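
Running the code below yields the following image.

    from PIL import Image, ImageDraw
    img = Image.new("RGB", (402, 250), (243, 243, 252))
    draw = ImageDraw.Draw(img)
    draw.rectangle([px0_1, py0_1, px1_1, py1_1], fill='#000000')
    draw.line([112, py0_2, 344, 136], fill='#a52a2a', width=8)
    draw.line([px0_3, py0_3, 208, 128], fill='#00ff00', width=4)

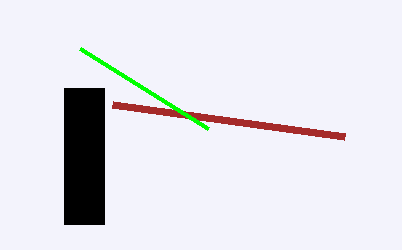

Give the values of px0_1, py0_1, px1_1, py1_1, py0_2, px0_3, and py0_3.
px0_1 = 64, py0_1 = 88, px1_1 = 104, py1_1 = 224, py0_2 = 104, px0_3 = 80, py0_3 = 48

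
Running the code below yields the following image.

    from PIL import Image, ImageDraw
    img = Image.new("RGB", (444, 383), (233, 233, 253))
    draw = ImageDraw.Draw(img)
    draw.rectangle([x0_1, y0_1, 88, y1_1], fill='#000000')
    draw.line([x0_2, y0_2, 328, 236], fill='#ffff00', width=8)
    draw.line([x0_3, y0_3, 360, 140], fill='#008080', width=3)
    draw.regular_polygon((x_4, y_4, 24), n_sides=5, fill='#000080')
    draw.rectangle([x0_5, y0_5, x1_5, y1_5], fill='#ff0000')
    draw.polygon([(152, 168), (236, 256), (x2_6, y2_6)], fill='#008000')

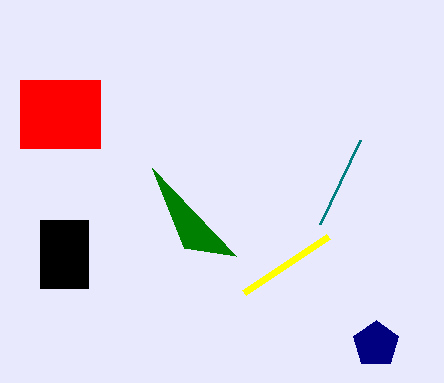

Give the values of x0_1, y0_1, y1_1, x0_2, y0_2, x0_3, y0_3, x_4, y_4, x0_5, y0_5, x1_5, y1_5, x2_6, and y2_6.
x0_1 = 40
y0_1 = 220
y1_1 = 288
x0_2 = 244
y0_2 = 292
x0_3 = 320
y0_3 = 224
x_4 = 376
y_4 = 344
x0_5 = 20
y0_5 = 80
x1_5 = 100
y1_5 = 148
x2_6 = 184
y2_6 = 248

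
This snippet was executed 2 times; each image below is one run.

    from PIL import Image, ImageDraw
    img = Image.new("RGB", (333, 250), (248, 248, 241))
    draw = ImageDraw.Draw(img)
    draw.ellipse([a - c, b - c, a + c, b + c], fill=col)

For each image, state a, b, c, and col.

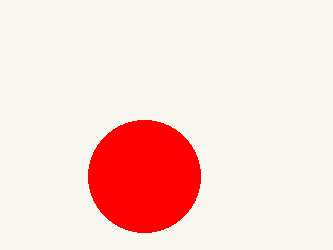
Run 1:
a = 144, b = 176, c = 56, col = 'red'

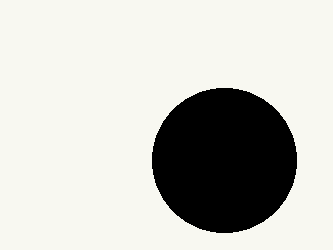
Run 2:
a = 224, b = 160, c = 72, col = 'black'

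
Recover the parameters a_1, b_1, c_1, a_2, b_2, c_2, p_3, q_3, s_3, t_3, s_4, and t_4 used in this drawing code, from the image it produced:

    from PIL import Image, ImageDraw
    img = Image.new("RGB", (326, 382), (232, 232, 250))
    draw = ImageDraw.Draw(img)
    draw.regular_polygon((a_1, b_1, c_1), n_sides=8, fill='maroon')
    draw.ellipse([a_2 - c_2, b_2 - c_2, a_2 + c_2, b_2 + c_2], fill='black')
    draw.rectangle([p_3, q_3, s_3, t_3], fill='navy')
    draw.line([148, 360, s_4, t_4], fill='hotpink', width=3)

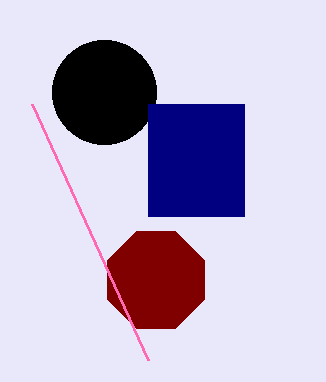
a_1 = 156; b_1 = 280; c_1 = 52; a_2 = 104; b_2 = 92; c_2 = 52; p_3 = 148; q_3 = 104; s_3 = 244; t_3 = 216; s_4 = 32; t_4 = 104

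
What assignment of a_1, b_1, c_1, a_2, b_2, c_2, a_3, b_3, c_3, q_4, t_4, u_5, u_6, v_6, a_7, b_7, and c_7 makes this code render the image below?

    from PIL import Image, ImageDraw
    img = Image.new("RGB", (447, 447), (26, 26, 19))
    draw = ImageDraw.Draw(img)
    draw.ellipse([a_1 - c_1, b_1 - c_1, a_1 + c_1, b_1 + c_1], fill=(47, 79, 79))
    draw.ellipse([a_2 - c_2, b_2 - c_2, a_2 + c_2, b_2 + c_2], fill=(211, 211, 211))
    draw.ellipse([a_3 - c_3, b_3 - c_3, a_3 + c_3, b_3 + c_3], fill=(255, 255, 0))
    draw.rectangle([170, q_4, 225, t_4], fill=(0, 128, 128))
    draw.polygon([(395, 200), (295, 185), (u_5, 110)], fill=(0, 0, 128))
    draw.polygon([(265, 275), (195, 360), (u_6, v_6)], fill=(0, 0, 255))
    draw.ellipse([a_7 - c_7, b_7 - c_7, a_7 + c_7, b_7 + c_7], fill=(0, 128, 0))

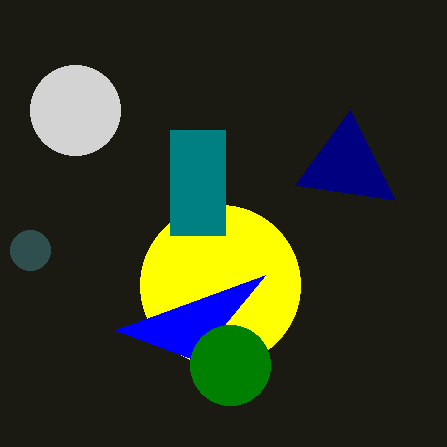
a_1 = 30, b_1 = 250, c_1 = 20, a_2 = 75, b_2 = 110, c_2 = 45, a_3 = 220, b_3 = 285, c_3 = 80, q_4 = 130, t_4 = 235, u_5 = 350, u_6 = 115, v_6 = 330, a_7 = 230, b_7 = 365, c_7 = 40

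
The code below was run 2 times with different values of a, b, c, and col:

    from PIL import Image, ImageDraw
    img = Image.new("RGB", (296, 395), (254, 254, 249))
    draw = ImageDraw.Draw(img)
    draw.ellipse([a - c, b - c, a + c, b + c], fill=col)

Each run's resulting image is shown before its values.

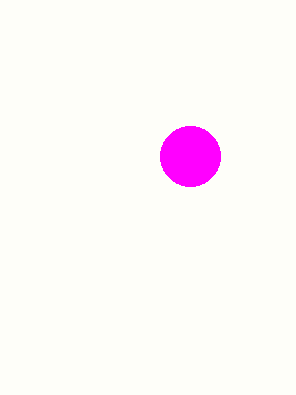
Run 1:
a = 190
b = 156
c = 30
col = 'magenta'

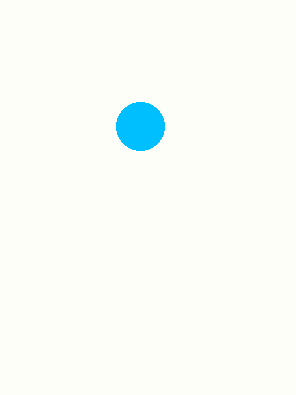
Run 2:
a = 140; b = 126; c = 24; col = 'deepskyblue'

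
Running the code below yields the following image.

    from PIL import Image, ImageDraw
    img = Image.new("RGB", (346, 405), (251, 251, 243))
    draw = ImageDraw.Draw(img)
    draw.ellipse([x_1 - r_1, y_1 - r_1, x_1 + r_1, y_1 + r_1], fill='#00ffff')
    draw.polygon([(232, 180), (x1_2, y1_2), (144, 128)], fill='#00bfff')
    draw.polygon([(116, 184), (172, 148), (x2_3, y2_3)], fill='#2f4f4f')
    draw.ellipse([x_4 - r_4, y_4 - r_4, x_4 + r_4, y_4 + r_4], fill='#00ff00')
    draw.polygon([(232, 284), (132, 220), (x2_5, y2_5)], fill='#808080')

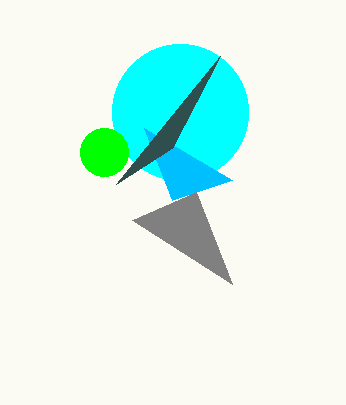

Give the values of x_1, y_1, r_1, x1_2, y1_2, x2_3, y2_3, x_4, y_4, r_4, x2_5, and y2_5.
x_1 = 180, y_1 = 112, r_1 = 68, x1_2 = 172, y1_2 = 200, x2_3 = 220, y2_3 = 56, x_4 = 104, y_4 = 152, r_4 = 24, x2_5 = 196, y2_5 = 192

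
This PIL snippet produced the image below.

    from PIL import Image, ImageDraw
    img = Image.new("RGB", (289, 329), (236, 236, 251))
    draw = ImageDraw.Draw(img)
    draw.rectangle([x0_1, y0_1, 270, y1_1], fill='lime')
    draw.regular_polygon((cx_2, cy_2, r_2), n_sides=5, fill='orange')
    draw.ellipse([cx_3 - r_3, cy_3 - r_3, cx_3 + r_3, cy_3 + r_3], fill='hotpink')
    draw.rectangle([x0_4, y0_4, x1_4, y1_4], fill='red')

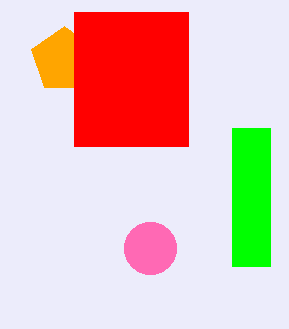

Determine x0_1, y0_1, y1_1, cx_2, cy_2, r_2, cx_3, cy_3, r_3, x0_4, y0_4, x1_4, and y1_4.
x0_1 = 232
y0_1 = 128
y1_1 = 266
cx_2 = 64
cy_2 = 60
r_2 = 34
cx_3 = 150
cy_3 = 248
r_3 = 26
x0_4 = 74
y0_4 = 12
x1_4 = 188
y1_4 = 146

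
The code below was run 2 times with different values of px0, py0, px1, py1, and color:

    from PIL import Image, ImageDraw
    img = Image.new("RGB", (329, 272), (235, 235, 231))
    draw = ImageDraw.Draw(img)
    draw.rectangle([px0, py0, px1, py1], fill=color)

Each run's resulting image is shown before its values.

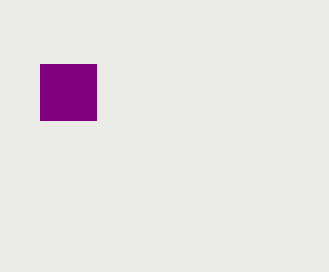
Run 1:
px0 = 40
py0 = 64
px1 = 96
py1 = 120
color = 'purple'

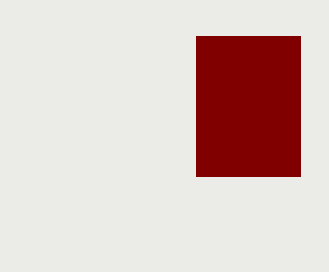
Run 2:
px0 = 196
py0 = 36
px1 = 300
py1 = 176
color = 'maroon'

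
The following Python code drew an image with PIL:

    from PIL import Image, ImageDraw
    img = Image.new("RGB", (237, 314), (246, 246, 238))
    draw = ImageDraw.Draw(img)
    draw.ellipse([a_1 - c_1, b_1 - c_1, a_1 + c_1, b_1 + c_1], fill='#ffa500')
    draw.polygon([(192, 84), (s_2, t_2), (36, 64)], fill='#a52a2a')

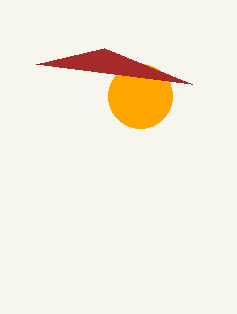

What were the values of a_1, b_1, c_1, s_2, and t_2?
a_1 = 140, b_1 = 96, c_1 = 32, s_2 = 104, t_2 = 48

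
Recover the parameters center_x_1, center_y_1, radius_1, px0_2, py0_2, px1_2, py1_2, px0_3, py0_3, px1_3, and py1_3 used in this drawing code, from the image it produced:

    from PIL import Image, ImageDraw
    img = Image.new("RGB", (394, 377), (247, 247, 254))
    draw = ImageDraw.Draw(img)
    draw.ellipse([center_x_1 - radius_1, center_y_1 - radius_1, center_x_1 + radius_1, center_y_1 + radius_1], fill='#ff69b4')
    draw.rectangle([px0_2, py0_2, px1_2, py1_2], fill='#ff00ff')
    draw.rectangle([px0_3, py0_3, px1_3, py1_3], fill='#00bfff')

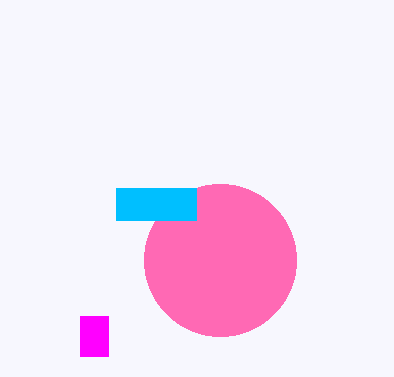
center_x_1 = 220, center_y_1 = 260, radius_1 = 76, px0_2 = 80, py0_2 = 316, px1_2 = 108, py1_2 = 356, px0_3 = 116, py0_3 = 188, px1_3 = 196, py1_3 = 220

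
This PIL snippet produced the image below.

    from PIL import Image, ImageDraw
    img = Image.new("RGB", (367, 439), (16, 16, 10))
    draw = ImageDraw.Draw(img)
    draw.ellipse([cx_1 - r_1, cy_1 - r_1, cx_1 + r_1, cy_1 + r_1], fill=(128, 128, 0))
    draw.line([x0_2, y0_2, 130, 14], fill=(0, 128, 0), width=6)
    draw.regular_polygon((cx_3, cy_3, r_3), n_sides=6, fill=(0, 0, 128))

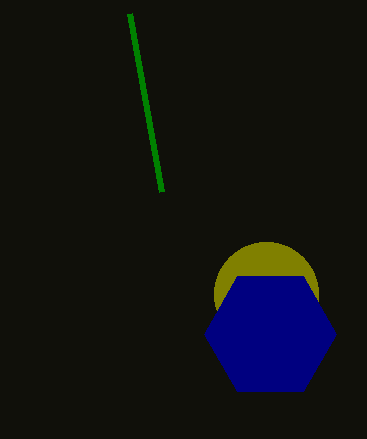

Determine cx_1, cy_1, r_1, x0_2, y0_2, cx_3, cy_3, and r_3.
cx_1 = 266, cy_1 = 294, r_1 = 52, x0_2 = 162, y0_2 = 192, cx_3 = 270, cy_3 = 334, r_3 = 66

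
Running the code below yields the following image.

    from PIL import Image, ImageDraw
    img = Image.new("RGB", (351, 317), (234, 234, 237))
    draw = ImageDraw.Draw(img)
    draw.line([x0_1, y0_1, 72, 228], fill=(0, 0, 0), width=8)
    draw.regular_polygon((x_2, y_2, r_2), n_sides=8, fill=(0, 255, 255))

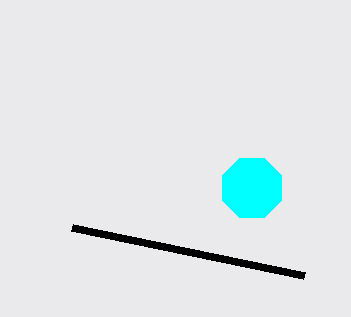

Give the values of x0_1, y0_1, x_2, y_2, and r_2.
x0_1 = 304
y0_1 = 276
x_2 = 252
y_2 = 188
r_2 = 32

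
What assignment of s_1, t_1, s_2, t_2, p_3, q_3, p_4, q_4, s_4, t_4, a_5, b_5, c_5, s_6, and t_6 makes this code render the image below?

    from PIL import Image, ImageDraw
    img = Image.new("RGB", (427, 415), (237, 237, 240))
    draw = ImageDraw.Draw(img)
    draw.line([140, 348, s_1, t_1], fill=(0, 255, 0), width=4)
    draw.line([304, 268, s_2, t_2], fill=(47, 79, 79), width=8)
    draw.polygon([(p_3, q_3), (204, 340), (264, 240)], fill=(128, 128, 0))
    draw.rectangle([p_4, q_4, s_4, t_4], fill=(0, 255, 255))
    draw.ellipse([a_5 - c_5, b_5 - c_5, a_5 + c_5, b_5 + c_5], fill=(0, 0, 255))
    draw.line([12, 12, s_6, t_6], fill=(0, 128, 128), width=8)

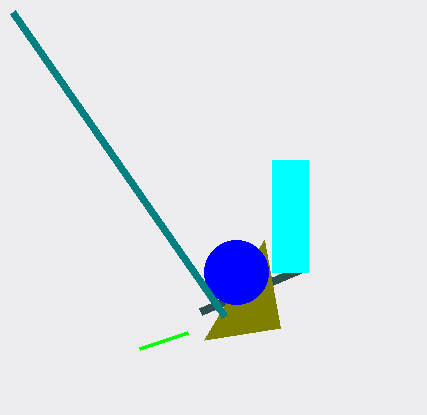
s_1 = 188
t_1 = 332
s_2 = 200
t_2 = 312
p_3 = 280
q_3 = 328
p_4 = 272
q_4 = 160
s_4 = 308
t_4 = 272
a_5 = 236
b_5 = 272
c_5 = 32
s_6 = 224
t_6 = 316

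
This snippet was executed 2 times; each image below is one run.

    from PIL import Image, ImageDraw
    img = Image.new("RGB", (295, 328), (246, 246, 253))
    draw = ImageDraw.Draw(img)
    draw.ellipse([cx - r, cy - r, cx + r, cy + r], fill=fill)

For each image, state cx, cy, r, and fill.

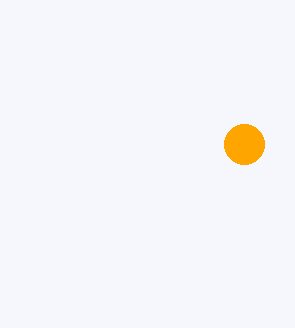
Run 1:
cx = 244; cy = 144; r = 20; fill = 'orange'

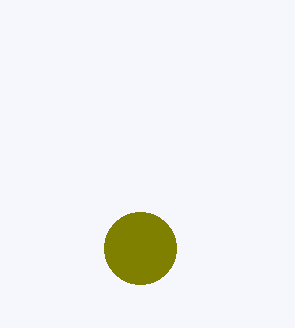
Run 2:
cx = 140, cy = 248, r = 36, fill = 'olive'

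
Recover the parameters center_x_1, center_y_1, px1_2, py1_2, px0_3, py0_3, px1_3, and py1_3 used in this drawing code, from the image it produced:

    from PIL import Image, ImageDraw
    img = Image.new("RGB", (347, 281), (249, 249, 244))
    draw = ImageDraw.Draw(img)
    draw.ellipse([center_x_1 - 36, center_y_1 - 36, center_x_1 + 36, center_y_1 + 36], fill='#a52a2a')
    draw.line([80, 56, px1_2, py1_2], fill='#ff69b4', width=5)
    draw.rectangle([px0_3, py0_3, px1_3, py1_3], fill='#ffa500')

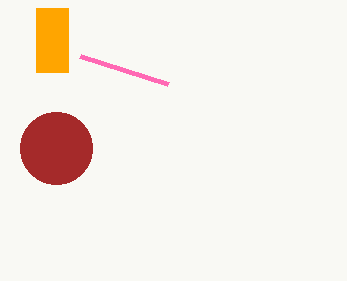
center_x_1 = 56
center_y_1 = 148
px1_2 = 168
py1_2 = 84
px0_3 = 36
py0_3 = 8
px1_3 = 68
py1_3 = 72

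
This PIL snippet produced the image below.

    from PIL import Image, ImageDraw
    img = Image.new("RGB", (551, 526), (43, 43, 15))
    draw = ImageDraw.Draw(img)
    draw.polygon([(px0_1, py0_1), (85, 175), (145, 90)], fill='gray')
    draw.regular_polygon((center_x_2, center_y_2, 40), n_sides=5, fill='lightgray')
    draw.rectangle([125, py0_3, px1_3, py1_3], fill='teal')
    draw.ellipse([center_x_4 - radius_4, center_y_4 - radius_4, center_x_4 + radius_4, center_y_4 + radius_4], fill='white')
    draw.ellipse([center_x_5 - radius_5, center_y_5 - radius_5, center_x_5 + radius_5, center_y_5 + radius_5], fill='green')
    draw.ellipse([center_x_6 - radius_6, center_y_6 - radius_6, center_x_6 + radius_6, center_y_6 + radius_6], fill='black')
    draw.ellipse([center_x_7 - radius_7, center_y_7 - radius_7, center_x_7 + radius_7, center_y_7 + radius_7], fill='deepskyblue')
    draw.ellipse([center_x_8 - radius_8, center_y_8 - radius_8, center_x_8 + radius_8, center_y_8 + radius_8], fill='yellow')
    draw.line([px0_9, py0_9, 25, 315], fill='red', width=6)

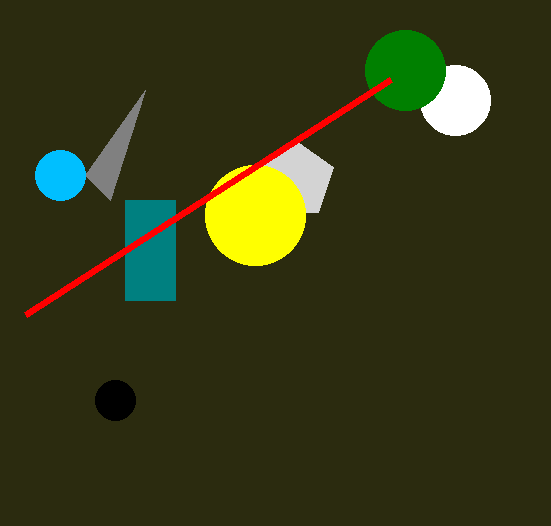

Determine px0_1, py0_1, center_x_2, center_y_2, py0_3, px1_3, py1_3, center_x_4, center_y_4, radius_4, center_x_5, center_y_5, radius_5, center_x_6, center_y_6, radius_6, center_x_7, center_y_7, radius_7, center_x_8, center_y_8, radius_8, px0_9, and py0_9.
px0_1 = 110, py0_1 = 200, center_x_2 = 295, center_y_2 = 180, py0_3 = 200, px1_3 = 175, py1_3 = 300, center_x_4 = 455, center_y_4 = 100, radius_4 = 35, center_x_5 = 405, center_y_5 = 70, radius_5 = 40, center_x_6 = 115, center_y_6 = 400, radius_6 = 20, center_x_7 = 60, center_y_7 = 175, radius_7 = 25, center_x_8 = 255, center_y_8 = 215, radius_8 = 50, px0_9 = 390, py0_9 = 80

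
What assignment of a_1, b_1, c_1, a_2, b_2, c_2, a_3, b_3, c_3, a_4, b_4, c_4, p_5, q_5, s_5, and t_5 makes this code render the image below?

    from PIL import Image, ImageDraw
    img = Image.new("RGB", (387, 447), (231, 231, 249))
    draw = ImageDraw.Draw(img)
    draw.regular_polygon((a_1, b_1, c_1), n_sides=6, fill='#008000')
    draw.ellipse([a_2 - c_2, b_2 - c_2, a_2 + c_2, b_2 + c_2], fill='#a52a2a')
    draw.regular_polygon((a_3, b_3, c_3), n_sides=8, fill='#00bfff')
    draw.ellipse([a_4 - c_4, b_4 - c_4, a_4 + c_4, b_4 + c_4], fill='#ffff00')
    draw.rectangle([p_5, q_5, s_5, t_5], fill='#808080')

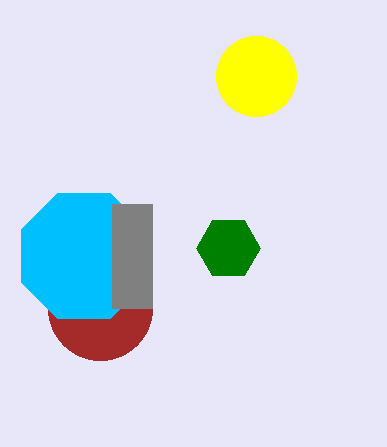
a_1 = 228, b_1 = 248, c_1 = 32, a_2 = 100, b_2 = 308, c_2 = 52, a_3 = 84, b_3 = 256, c_3 = 68, a_4 = 256, b_4 = 76, c_4 = 40, p_5 = 112, q_5 = 204, s_5 = 152, t_5 = 308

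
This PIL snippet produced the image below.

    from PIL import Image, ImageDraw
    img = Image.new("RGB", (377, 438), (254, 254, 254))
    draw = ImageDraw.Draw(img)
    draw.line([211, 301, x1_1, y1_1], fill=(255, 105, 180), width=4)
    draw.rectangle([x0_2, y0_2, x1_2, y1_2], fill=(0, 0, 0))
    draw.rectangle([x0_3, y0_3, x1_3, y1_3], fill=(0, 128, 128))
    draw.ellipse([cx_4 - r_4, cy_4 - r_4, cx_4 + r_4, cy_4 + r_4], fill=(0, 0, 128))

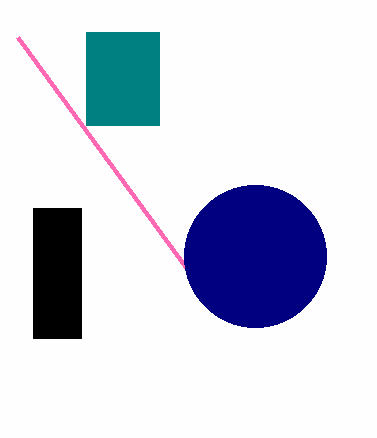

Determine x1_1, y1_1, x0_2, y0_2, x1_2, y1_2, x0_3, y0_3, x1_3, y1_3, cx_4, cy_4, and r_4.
x1_1 = 18; y1_1 = 37; x0_2 = 33; y0_2 = 208; x1_2 = 81; y1_2 = 338; x0_3 = 86; y0_3 = 32; x1_3 = 159; y1_3 = 125; cx_4 = 255; cy_4 = 256; r_4 = 71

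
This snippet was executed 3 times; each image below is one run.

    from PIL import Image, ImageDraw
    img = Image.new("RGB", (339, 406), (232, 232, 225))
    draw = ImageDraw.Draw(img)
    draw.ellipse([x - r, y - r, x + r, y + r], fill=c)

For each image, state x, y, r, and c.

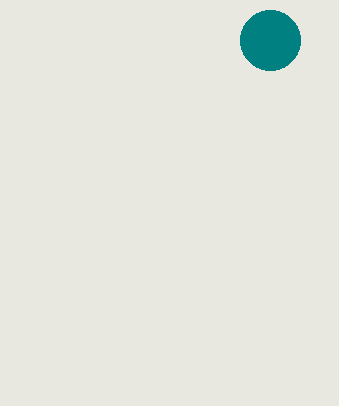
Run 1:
x = 270; y = 40; r = 30; c = 'teal'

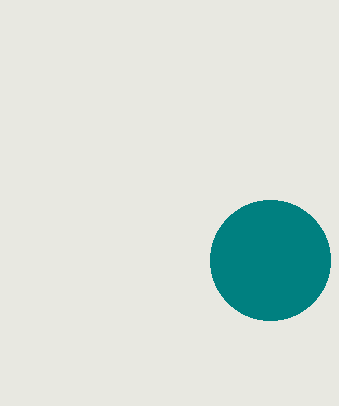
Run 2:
x = 270
y = 260
r = 60
c = 'teal'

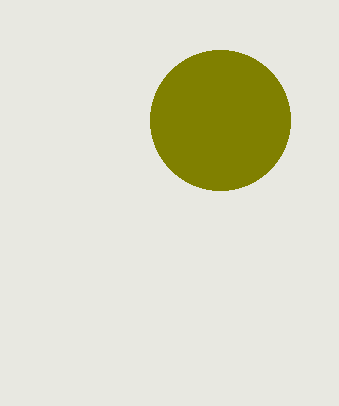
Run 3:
x = 220; y = 120; r = 70; c = 'olive'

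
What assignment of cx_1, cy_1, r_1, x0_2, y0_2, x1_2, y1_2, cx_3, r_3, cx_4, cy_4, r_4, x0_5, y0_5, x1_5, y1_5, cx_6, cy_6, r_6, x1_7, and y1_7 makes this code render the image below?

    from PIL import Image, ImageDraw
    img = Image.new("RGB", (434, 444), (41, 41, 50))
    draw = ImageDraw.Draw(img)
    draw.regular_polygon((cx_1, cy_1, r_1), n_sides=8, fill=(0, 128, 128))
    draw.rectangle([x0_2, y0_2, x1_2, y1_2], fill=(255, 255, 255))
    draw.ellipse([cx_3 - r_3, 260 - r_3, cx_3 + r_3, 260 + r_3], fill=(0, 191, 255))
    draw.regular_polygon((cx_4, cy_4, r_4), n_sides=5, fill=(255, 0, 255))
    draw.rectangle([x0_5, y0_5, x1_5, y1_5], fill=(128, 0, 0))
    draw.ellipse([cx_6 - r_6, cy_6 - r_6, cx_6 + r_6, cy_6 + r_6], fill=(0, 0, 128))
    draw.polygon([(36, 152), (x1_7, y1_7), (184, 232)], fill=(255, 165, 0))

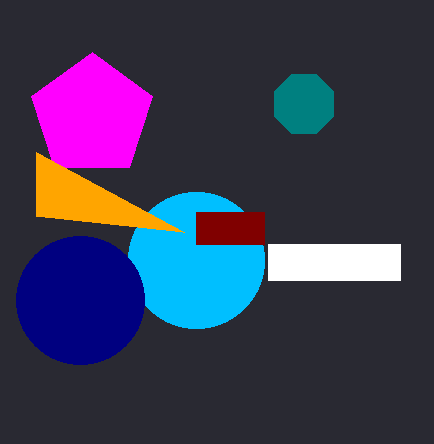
cx_1 = 304; cy_1 = 104; r_1 = 32; x0_2 = 268; y0_2 = 244; x1_2 = 400; y1_2 = 280; cx_3 = 196; r_3 = 68; cx_4 = 92; cy_4 = 116; r_4 = 64; x0_5 = 196; y0_5 = 212; x1_5 = 264; y1_5 = 244; cx_6 = 80; cy_6 = 300; r_6 = 64; x1_7 = 36; y1_7 = 216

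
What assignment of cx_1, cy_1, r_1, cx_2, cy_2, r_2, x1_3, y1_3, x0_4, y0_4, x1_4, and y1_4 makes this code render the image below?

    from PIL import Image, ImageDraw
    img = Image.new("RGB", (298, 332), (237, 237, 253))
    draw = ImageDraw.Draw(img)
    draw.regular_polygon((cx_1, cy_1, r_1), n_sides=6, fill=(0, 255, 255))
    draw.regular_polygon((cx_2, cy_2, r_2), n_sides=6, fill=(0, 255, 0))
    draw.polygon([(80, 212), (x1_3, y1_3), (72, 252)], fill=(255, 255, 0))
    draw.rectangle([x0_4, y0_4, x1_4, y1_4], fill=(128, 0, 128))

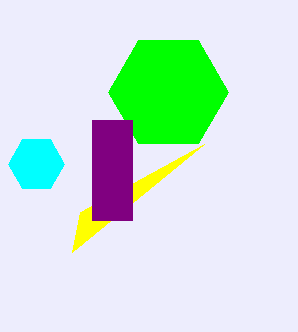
cx_1 = 36, cy_1 = 164, r_1 = 28, cx_2 = 168, cy_2 = 92, r_2 = 60, x1_3 = 204, y1_3 = 144, x0_4 = 92, y0_4 = 120, x1_4 = 132, y1_4 = 220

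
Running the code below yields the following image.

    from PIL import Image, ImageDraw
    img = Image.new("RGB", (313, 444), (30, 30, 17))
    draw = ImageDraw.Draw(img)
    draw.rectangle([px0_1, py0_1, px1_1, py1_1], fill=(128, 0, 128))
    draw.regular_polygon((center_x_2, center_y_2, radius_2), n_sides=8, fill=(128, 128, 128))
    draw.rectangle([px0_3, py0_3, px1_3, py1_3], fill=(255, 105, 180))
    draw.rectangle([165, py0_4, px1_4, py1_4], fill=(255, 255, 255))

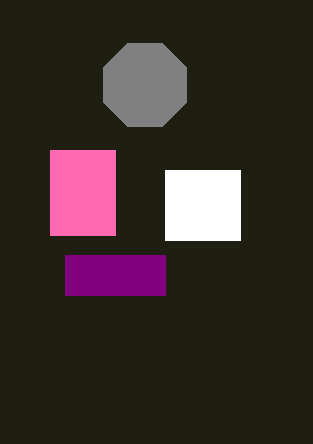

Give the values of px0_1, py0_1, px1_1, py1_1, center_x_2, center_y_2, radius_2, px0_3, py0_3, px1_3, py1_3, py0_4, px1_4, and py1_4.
px0_1 = 65; py0_1 = 255; px1_1 = 165; py1_1 = 295; center_x_2 = 145; center_y_2 = 85; radius_2 = 45; px0_3 = 50; py0_3 = 150; px1_3 = 115; py1_3 = 235; py0_4 = 170; px1_4 = 240; py1_4 = 240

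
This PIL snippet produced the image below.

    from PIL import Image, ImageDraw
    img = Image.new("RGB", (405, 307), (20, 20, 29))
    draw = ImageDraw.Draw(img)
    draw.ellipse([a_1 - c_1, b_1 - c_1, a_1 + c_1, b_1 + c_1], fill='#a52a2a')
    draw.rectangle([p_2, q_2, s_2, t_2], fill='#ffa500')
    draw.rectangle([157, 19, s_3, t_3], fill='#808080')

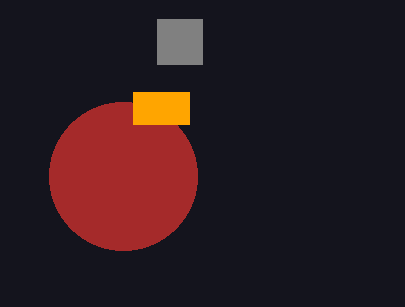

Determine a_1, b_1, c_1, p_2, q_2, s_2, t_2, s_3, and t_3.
a_1 = 123; b_1 = 176; c_1 = 74; p_2 = 133; q_2 = 92; s_2 = 189; t_2 = 124; s_3 = 202; t_3 = 64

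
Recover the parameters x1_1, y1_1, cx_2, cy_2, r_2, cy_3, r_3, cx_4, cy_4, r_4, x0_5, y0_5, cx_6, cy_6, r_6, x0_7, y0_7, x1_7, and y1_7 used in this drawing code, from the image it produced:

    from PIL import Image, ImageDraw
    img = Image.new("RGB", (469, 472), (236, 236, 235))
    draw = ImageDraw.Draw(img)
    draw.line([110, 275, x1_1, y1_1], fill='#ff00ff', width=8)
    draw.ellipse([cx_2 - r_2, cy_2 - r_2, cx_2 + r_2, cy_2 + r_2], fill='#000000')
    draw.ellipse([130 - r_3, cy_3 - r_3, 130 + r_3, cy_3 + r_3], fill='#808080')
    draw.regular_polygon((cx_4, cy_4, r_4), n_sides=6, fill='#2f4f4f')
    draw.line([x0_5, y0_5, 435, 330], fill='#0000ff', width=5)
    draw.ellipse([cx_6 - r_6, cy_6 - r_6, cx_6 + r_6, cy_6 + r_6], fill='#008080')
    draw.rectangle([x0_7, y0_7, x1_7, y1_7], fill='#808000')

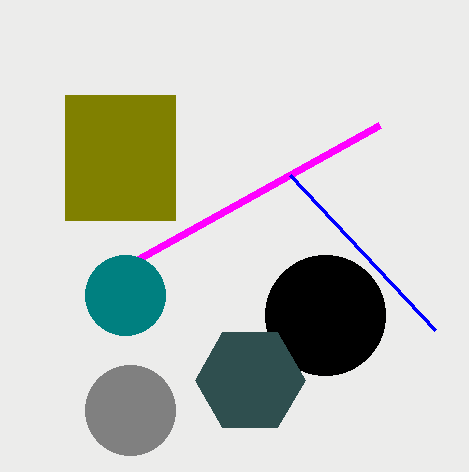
x1_1 = 380
y1_1 = 125
cx_2 = 325
cy_2 = 315
r_2 = 60
cy_3 = 410
r_3 = 45
cx_4 = 250
cy_4 = 380
r_4 = 55
x0_5 = 290
y0_5 = 175
cx_6 = 125
cy_6 = 295
r_6 = 40
x0_7 = 65
y0_7 = 95
x1_7 = 175
y1_7 = 220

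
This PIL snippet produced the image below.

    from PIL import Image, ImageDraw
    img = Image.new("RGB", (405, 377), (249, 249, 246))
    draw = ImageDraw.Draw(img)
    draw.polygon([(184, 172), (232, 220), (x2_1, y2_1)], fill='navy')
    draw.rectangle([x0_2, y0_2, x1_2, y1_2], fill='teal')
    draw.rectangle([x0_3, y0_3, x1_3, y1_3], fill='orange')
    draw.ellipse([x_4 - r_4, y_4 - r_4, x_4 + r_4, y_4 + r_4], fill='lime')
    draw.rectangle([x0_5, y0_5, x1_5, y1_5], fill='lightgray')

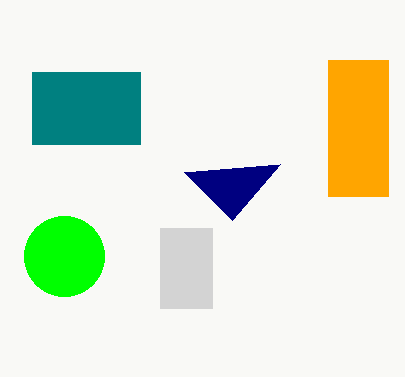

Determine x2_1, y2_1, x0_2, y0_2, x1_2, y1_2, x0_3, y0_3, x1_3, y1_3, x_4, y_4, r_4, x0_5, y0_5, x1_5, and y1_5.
x2_1 = 280
y2_1 = 164
x0_2 = 32
y0_2 = 72
x1_2 = 140
y1_2 = 144
x0_3 = 328
y0_3 = 60
x1_3 = 388
y1_3 = 196
x_4 = 64
y_4 = 256
r_4 = 40
x0_5 = 160
y0_5 = 228
x1_5 = 212
y1_5 = 308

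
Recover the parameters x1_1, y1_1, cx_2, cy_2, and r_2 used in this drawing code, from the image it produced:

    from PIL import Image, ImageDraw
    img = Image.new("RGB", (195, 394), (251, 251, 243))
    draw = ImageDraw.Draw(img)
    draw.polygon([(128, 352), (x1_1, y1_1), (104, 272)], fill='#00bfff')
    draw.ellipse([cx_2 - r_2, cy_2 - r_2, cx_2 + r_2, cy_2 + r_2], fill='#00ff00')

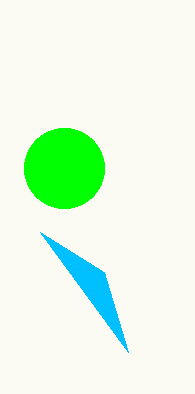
x1_1 = 40
y1_1 = 232
cx_2 = 64
cy_2 = 168
r_2 = 40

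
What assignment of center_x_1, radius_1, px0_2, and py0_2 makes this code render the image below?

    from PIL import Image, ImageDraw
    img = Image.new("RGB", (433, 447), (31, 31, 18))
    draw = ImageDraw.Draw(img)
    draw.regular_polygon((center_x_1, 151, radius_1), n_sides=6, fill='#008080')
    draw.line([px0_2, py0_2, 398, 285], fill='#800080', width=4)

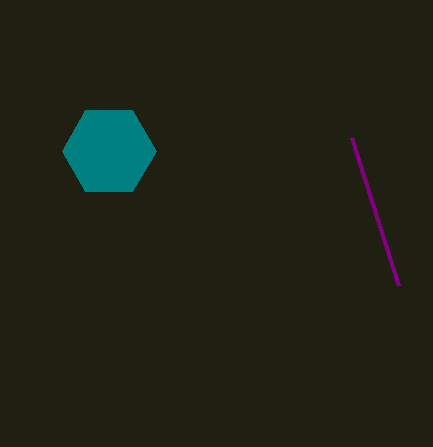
center_x_1 = 109; radius_1 = 47; px0_2 = 351; py0_2 = 137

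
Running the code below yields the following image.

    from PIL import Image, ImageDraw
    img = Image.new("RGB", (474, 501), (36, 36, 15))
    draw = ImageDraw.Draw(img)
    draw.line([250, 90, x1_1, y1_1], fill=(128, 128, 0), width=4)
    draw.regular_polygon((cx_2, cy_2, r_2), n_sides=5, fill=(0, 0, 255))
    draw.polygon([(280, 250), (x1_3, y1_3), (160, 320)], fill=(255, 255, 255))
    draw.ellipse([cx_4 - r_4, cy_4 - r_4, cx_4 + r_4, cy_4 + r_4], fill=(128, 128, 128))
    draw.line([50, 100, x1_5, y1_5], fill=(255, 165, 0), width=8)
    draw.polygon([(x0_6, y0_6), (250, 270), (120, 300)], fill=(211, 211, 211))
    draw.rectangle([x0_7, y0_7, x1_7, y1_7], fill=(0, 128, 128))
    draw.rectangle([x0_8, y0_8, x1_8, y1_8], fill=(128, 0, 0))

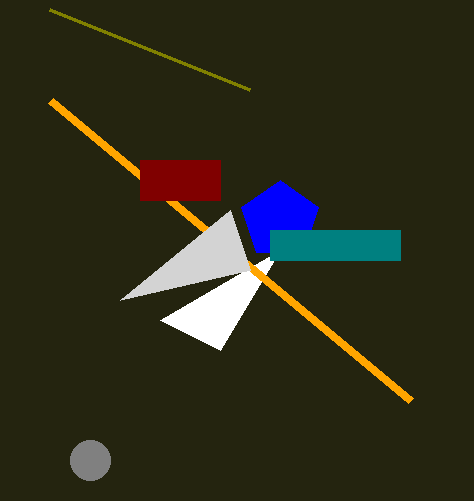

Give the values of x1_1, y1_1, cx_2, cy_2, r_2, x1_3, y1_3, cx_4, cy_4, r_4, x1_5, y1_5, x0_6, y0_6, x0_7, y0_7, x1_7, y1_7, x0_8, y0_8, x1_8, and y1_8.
x1_1 = 50; y1_1 = 10; cx_2 = 280; cy_2 = 220; r_2 = 40; x1_3 = 220; y1_3 = 350; cx_4 = 90; cy_4 = 460; r_4 = 20; x1_5 = 410; y1_5 = 400; x0_6 = 230; y0_6 = 210; x0_7 = 270; y0_7 = 230; x1_7 = 400; y1_7 = 260; x0_8 = 140; y0_8 = 160; x1_8 = 220; y1_8 = 200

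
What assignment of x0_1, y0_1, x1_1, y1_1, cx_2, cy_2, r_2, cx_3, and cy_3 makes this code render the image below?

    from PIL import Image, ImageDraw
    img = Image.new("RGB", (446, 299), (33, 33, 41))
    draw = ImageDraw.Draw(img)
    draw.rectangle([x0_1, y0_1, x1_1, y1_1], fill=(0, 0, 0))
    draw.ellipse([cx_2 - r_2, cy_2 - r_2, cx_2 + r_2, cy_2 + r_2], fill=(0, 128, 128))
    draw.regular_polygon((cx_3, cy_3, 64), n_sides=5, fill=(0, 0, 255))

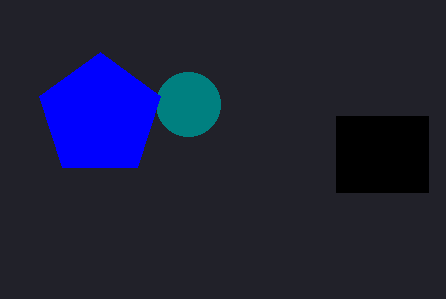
x0_1 = 336; y0_1 = 116; x1_1 = 428; y1_1 = 192; cx_2 = 188; cy_2 = 104; r_2 = 32; cx_3 = 100; cy_3 = 116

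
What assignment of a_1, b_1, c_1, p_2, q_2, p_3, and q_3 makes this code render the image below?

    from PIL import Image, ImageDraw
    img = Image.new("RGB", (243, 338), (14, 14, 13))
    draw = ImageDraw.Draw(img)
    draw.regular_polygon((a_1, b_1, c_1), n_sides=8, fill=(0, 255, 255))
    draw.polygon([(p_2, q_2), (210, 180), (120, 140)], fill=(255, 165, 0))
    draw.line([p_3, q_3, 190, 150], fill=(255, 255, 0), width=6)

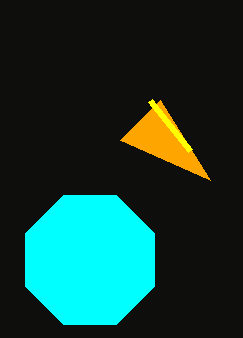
a_1 = 90
b_1 = 260
c_1 = 70
p_2 = 160
q_2 = 100
p_3 = 150
q_3 = 100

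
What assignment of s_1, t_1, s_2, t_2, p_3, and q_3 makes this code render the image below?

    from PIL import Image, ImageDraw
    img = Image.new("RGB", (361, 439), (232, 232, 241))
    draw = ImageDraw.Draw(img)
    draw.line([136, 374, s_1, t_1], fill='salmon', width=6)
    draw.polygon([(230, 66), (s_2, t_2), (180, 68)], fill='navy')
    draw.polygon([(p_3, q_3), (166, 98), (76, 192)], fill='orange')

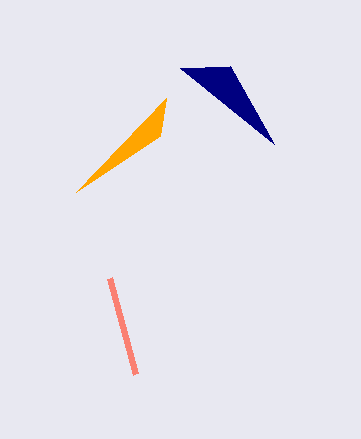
s_1 = 110
t_1 = 278
s_2 = 274
t_2 = 144
p_3 = 160
q_3 = 136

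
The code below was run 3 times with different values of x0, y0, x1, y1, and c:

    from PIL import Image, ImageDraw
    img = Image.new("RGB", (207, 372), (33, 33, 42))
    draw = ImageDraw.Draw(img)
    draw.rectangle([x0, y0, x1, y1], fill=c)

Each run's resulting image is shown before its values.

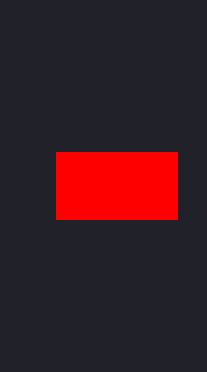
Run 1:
x0 = 56
y0 = 152
x1 = 177
y1 = 219
c = 'red'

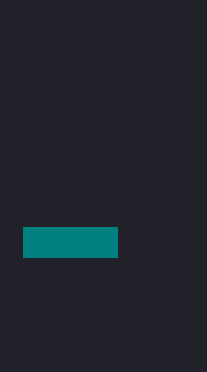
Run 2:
x0 = 23, y0 = 227, x1 = 117, y1 = 257, c = 'teal'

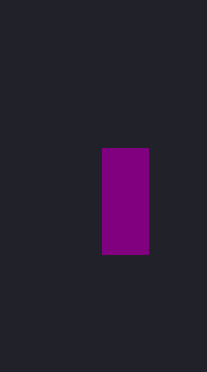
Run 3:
x0 = 102, y0 = 148, x1 = 148, y1 = 254, c = 'purple'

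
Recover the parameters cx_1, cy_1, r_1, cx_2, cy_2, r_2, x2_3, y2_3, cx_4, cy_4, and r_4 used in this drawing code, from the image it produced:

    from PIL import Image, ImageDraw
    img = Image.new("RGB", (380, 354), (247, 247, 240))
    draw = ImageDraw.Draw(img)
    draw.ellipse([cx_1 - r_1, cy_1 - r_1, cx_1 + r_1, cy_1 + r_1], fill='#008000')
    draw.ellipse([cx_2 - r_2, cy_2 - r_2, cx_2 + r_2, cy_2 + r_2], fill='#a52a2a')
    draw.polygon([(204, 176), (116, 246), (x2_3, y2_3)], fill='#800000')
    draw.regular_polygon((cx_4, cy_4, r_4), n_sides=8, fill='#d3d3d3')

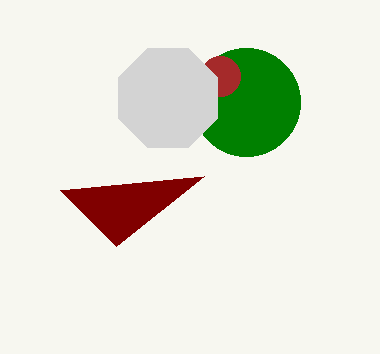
cx_1 = 246; cy_1 = 102; r_1 = 54; cx_2 = 220; cy_2 = 76; r_2 = 20; x2_3 = 60; y2_3 = 190; cx_4 = 168; cy_4 = 98; r_4 = 54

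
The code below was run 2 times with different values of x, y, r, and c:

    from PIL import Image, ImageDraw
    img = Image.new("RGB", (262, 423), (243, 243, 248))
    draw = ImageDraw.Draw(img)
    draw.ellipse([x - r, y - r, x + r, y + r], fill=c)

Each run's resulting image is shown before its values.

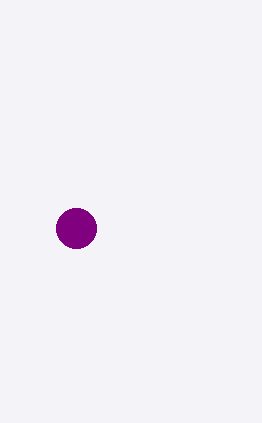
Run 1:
x = 76
y = 228
r = 20
c = 'purple'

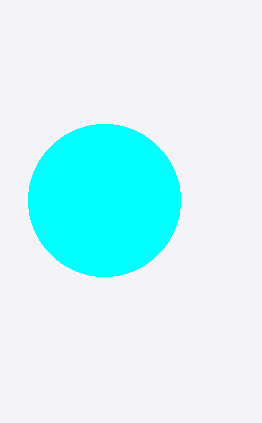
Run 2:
x = 104, y = 200, r = 76, c = 'cyan'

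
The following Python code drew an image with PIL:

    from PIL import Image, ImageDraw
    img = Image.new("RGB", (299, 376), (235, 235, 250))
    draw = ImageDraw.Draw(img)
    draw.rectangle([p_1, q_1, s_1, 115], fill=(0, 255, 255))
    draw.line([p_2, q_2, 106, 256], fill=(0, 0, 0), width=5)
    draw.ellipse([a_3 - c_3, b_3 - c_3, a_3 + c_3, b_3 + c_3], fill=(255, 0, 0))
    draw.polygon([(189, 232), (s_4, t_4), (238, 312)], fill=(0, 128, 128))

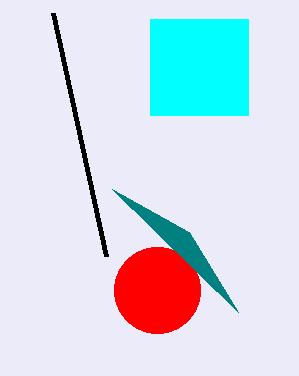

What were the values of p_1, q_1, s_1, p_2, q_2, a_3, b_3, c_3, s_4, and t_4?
p_1 = 150
q_1 = 19
s_1 = 248
p_2 = 53
q_2 = 13
a_3 = 157
b_3 = 290
c_3 = 43
s_4 = 112
t_4 = 189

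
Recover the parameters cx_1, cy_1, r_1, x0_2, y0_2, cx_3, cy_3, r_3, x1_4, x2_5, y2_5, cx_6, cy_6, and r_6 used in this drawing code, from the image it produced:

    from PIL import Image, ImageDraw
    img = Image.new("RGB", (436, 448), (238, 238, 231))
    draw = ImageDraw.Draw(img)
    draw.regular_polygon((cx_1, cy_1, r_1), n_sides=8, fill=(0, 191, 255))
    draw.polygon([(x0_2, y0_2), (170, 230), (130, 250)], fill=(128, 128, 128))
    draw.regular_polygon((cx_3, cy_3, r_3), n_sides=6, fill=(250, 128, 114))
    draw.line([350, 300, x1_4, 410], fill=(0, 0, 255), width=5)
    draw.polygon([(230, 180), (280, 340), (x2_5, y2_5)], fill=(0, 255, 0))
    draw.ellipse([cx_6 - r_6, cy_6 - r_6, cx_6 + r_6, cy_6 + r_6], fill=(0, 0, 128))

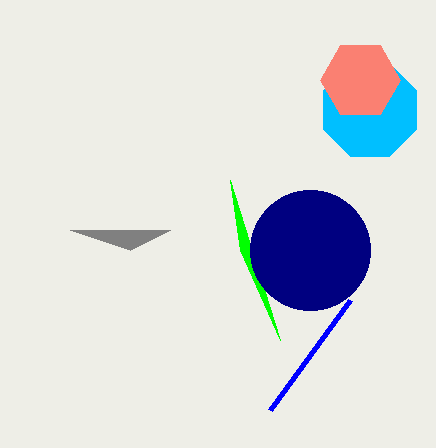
cx_1 = 370, cy_1 = 110, r_1 = 50, x0_2 = 70, y0_2 = 230, cx_3 = 360, cy_3 = 80, r_3 = 40, x1_4 = 270, x2_5 = 240, y2_5 = 250, cx_6 = 310, cy_6 = 250, r_6 = 60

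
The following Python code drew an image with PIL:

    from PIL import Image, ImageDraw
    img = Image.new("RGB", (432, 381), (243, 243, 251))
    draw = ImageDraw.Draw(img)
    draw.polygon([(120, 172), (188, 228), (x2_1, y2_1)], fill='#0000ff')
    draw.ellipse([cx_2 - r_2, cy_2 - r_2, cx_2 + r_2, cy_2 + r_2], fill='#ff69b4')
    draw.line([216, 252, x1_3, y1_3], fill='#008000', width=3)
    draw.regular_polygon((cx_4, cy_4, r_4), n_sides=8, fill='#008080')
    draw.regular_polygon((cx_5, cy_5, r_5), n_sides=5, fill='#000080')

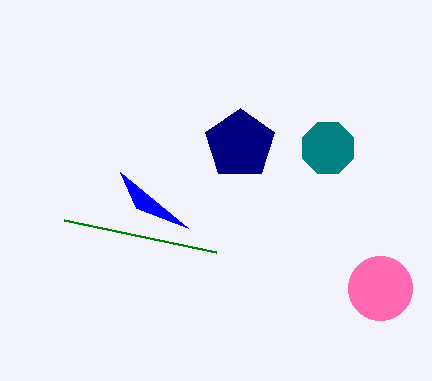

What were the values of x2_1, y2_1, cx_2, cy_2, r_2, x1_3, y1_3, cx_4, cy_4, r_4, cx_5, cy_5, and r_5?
x2_1 = 136, y2_1 = 208, cx_2 = 380, cy_2 = 288, r_2 = 32, x1_3 = 64, y1_3 = 220, cx_4 = 328, cy_4 = 148, r_4 = 28, cx_5 = 240, cy_5 = 144, r_5 = 36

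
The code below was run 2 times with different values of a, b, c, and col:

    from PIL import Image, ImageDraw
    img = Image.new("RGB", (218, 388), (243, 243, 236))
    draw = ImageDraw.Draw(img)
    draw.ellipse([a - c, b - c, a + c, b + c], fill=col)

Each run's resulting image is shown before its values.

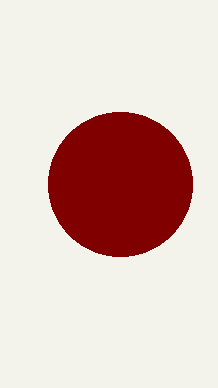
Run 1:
a = 120
b = 184
c = 72
col = 'maroon'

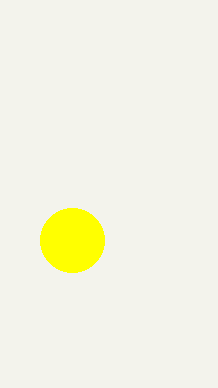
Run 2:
a = 72
b = 240
c = 32
col = 'yellow'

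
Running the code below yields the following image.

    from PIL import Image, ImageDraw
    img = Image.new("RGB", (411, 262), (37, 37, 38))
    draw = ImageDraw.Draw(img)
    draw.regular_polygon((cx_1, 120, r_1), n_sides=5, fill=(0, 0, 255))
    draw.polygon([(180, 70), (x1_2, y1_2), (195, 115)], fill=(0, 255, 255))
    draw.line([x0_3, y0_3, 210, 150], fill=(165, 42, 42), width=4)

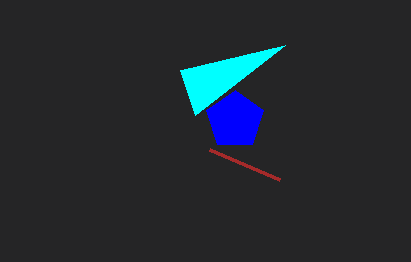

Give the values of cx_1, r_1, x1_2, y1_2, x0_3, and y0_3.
cx_1 = 235; r_1 = 30; x1_2 = 285; y1_2 = 45; x0_3 = 280; y0_3 = 180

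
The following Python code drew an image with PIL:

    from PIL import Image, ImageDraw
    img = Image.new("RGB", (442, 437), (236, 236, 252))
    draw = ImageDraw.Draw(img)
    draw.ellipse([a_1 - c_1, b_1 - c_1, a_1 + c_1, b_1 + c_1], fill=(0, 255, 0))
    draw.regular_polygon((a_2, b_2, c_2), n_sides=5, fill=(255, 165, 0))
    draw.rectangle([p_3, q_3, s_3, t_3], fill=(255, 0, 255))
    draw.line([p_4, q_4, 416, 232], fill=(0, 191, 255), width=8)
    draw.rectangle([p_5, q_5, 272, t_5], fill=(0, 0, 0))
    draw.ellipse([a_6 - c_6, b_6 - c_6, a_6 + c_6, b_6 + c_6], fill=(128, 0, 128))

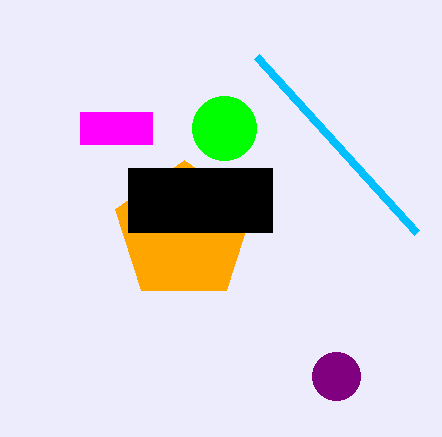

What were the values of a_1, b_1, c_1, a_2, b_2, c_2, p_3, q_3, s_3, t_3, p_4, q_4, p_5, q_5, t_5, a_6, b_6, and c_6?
a_1 = 224, b_1 = 128, c_1 = 32, a_2 = 184, b_2 = 232, c_2 = 72, p_3 = 80, q_3 = 112, s_3 = 152, t_3 = 144, p_4 = 256, q_4 = 56, p_5 = 128, q_5 = 168, t_5 = 232, a_6 = 336, b_6 = 376, c_6 = 24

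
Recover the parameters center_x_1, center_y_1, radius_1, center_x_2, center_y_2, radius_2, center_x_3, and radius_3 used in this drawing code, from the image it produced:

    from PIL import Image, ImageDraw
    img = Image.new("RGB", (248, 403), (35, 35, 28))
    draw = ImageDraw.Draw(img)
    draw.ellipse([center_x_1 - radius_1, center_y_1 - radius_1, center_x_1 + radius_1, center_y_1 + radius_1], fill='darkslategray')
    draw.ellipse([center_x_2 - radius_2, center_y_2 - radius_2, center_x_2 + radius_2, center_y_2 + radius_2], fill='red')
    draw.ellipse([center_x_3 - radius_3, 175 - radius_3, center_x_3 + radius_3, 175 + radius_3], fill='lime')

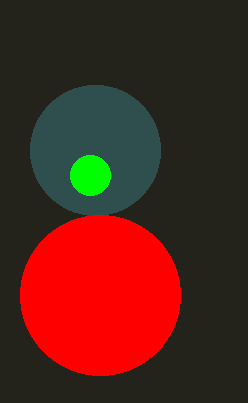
center_x_1 = 95; center_y_1 = 150; radius_1 = 65; center_x_2 = 100; center_y_2 = 295; radius_2 = 80; center_x_3 = 90; radius_3 = 20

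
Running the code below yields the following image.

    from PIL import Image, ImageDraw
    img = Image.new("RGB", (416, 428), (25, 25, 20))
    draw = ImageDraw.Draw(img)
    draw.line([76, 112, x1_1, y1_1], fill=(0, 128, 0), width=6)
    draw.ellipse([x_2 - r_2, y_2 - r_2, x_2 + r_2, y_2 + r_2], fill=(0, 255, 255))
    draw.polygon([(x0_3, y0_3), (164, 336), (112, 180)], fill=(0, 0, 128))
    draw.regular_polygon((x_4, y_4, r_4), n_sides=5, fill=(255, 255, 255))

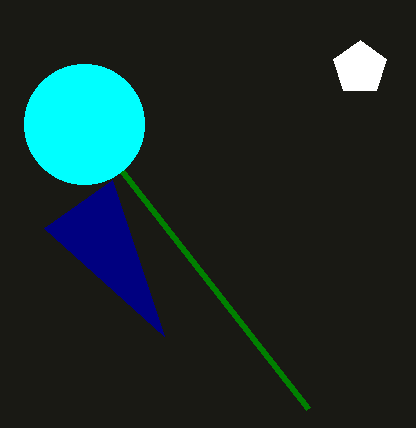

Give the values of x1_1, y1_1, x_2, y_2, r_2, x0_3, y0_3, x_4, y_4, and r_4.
x1_1 = 308, y1_1 = 408, x_2 = 84, y_2 = 124, r_2 = 60, x0_3 = 44, y0_3 = 228, x_4 = 360, y_4 = 68, r_4 = 28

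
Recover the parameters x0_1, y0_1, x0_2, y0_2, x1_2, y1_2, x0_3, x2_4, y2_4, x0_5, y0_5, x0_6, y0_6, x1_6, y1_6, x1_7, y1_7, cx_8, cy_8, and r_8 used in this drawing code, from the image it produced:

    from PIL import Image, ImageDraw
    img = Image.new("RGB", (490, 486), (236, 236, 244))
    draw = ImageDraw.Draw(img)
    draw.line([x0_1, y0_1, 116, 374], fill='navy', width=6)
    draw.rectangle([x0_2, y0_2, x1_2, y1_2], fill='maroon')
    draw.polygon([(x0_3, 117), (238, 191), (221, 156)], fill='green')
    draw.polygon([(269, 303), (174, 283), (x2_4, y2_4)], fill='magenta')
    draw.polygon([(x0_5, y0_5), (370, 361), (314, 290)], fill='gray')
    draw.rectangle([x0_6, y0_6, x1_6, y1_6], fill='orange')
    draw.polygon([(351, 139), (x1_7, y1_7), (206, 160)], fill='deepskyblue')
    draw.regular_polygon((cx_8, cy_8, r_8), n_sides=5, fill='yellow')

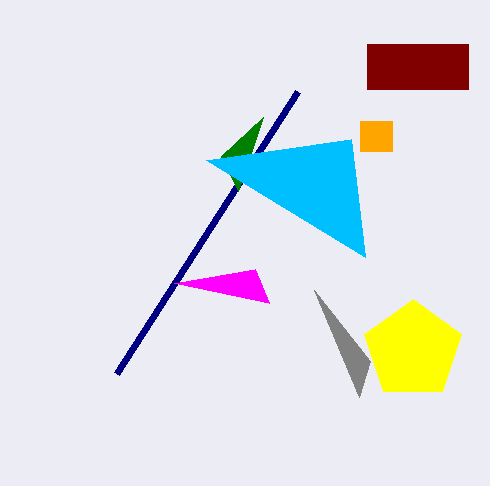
x0_1 = 297; y0_1 = 92; x0_2 = 367; y0_2 = 44; x1_2 = 468; y1_2 = 89; x0_3 = 263; x2_4 = 255; y2_4 = 269; x0_5 = 359; y0_5 = 397; x0_6 = 360; y0_6 = 121; x1_6 = 392; y1_6 = 151; x1_7 = 365; y1_7 = 257; cx_8 = 413; cy_8 = 350; r_8 = 51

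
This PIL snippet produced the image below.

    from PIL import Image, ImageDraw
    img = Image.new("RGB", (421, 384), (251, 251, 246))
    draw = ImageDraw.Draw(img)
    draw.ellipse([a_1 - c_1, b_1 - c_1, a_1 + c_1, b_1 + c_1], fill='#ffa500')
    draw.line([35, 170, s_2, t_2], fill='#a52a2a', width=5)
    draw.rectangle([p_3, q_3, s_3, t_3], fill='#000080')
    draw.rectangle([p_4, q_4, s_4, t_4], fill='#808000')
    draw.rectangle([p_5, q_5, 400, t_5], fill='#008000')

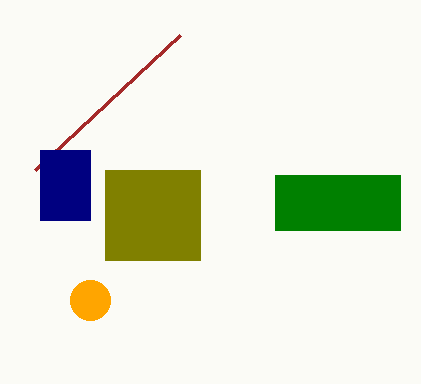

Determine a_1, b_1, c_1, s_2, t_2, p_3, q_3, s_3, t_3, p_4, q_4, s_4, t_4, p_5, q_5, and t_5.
a_1 = 90, b_1 = 300, c_1 = 20, s_2 = 180, t_2 = 35, p_3 = 40, q_3 = 150, s_3 = 90, t_3 = 220, p_4 = 105, q_4 = 170, s_4 = 200, t_4 = 260, p_5 = 275, q_5 = 175, t_5 = 230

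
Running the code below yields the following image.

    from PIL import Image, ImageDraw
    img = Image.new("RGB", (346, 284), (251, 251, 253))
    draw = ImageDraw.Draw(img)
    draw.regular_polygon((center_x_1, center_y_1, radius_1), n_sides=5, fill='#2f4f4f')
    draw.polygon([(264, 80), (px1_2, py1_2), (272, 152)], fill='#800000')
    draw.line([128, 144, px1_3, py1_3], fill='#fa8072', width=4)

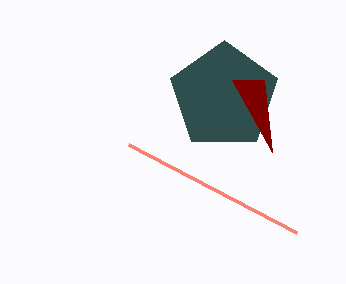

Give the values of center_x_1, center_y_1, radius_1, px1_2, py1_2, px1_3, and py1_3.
center_x_1 = 224
center_y_1 = 96
radius_1 = 56
px1_2 = 232
py1_2 = 80
px1_3 = 296
py1_3 = 232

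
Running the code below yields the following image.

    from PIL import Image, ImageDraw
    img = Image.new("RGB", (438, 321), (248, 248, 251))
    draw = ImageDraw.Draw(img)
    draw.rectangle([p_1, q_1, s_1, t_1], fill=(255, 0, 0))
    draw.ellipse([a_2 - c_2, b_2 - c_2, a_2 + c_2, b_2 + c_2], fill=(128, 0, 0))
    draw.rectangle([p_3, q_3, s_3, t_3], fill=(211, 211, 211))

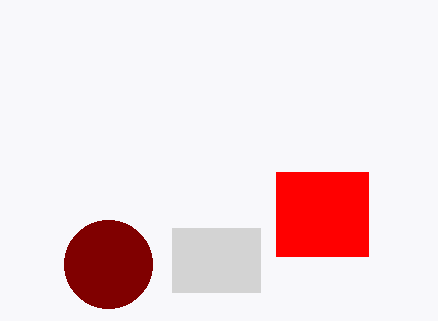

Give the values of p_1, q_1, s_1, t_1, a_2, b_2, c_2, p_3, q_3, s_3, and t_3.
p_1 = 276
q_1 = 172
s_1 = 368
t_1 = 256
a_2 = 108
b_2 = 264
c_2 = 44
p_3 = 172
q_3 = 228
s_3 = 260
t_3 = 292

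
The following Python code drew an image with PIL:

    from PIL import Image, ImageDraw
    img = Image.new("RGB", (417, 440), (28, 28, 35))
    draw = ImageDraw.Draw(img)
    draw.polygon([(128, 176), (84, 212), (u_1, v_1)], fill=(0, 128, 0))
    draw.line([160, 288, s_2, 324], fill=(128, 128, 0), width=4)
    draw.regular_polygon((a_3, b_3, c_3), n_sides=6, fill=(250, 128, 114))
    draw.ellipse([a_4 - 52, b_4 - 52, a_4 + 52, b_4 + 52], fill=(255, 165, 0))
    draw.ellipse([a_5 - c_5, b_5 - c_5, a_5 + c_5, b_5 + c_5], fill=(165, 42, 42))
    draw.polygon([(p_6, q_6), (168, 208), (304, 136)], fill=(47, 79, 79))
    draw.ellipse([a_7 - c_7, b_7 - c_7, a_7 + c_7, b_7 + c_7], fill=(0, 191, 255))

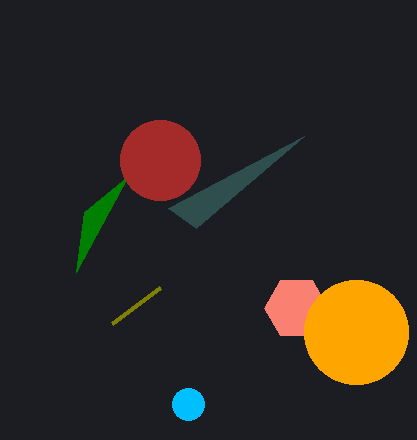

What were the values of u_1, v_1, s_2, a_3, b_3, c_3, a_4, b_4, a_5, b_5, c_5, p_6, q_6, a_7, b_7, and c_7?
u_1 = 76; v_1 = 272; s_2 = 112; a_3 = 296; b_3 = 308; c_3 = 32; a_4 = 356; b_4 = 332; a_5 = 160; b_5 = 160; c_5 = 40; p_6 = 196; q_6 = 228; a_7 = 188; b_7 = 404; c_7 = 16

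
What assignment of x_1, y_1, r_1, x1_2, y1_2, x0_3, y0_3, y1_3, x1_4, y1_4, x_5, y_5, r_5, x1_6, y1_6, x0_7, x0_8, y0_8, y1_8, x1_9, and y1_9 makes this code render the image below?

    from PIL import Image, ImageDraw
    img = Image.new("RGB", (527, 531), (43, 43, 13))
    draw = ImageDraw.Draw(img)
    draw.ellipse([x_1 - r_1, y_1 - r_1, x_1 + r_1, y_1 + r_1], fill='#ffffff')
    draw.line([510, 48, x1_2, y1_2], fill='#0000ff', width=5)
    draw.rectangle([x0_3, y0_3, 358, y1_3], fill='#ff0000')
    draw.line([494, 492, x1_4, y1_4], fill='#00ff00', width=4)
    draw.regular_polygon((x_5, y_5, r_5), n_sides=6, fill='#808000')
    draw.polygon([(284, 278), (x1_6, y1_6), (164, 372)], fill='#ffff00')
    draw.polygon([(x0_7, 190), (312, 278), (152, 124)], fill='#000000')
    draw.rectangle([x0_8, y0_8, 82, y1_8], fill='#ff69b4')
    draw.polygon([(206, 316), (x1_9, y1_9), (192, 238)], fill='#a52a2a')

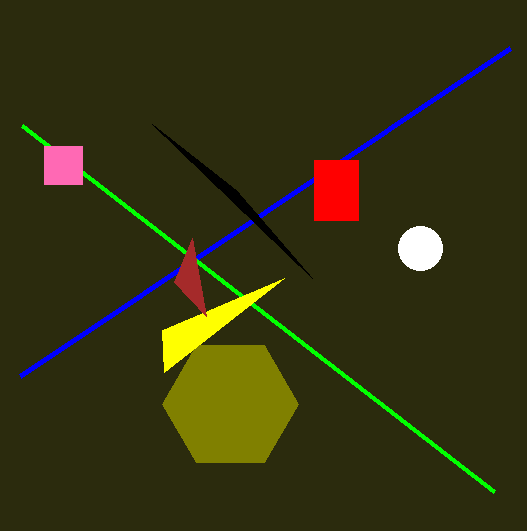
x_1 = 420; y_1 = 248; r_1 = 22; x1_2 = 20; y1_2 = 376; x0_3 = 314; y0_3 = 160; y1_3 = 220; x1_4 = 22; y1_4 = 126; x_5 = 230; y_5 = 404; r_5 = 68; x1_6 = 162; y1_6 = 330; x0_7 = 236; x0_8 = 44; y0_8 = 146; y1_8 = 184; x1_9 = 174; y1_9 = 282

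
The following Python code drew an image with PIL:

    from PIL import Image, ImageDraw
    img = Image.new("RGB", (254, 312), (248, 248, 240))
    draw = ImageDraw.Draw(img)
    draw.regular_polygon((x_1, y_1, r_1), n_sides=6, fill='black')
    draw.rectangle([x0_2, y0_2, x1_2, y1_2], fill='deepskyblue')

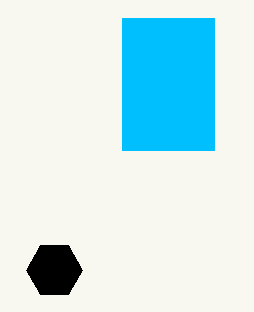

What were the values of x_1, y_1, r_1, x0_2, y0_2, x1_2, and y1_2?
x_1 = 54
y_1 = 270
r_1 = 28
x0_2 = 122
y0_2 = 18
x1_2 = 214
y1_2 = 150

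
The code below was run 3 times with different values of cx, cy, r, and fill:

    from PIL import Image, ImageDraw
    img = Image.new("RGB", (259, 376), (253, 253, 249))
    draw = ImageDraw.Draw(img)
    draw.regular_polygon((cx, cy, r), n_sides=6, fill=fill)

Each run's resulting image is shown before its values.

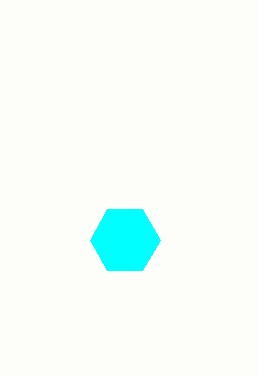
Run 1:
cx = 125; cy = 240; r = 35; fill = 'cyan'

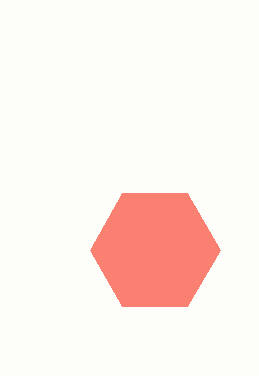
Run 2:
cx = 155; cy = 250; r = 65; fill = 'salmon'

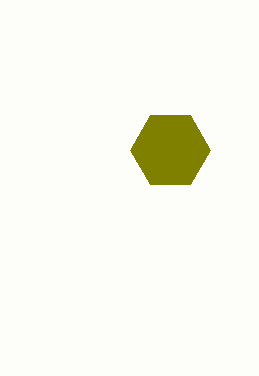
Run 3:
cx = 170, cy = 150, r = 40, fill = 'olive'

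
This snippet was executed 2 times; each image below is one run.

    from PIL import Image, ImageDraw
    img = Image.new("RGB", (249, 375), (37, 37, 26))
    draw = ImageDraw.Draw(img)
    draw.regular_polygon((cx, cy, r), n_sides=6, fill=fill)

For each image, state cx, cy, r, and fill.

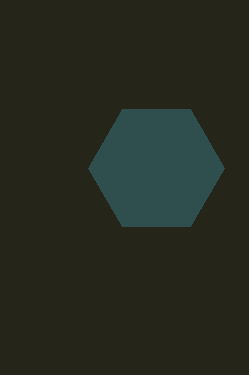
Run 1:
cx = 156; cy = 168; r = 68; fill = 'darkslategray'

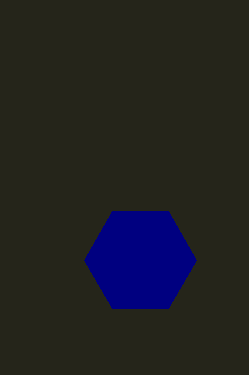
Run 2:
cx = 140
cy = 260
r = 56
fill = 'navy'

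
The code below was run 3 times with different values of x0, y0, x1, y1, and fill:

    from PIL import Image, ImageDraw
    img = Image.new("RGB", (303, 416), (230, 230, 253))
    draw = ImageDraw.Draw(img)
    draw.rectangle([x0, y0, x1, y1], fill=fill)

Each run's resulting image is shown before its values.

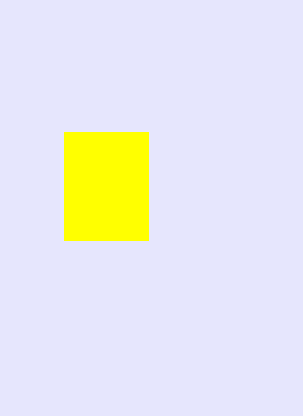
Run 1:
x0 = 64, y0 = 132, x1 = 148, y1 = 240, fill = 'yellow'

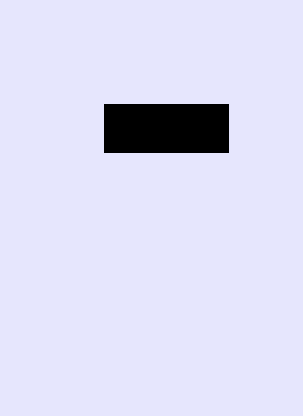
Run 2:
x0 = 104; y0 = 104; x1 = 228; y1 = 152; fill = 'black'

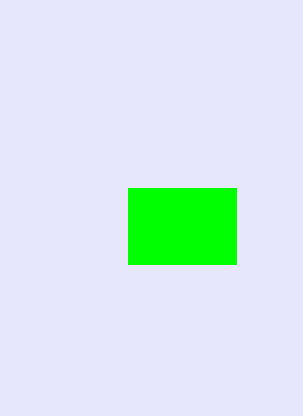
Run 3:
x0 = 128
y0 = 188
x1 = 236
y1 = 264
fill = 'lime'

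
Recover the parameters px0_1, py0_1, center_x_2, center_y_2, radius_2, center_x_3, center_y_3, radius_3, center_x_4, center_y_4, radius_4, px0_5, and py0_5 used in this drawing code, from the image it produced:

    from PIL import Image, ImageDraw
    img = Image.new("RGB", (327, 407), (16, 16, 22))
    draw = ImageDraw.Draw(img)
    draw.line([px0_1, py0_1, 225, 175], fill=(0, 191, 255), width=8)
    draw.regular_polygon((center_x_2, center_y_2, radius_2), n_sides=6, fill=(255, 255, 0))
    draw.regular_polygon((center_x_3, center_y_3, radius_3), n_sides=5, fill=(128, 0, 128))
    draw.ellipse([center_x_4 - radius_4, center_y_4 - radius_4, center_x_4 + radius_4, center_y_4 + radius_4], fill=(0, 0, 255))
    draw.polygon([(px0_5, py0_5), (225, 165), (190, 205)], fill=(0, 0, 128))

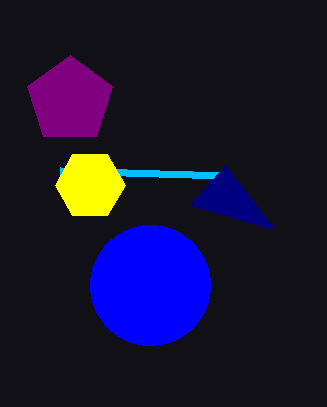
px0_1 = 60, py0_1 = 170, center_x_2 = 90, center_y_2 = 185, radius_2 = 35, center_x_3 = 70, center_y_3 = 100, radius_3 = 45, center_x_4 = 150, center_y_4 = 285, radius_4 = 60, px0_5 = 275, py0_5 = 230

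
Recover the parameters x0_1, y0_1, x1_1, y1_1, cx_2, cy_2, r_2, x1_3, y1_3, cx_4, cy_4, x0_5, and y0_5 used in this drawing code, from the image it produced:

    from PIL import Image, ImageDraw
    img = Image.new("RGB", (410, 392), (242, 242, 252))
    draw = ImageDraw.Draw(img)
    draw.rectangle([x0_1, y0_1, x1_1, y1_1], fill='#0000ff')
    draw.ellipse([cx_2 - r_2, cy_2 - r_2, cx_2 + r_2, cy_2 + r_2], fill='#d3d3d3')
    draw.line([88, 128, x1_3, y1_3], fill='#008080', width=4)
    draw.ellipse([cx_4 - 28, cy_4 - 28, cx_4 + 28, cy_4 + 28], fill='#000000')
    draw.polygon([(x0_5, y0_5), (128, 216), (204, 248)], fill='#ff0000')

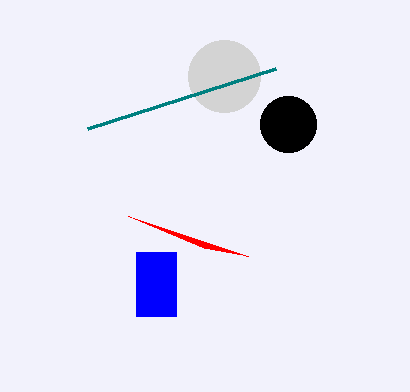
x0_1 = 136
y0_1 = 252
x1_1 = 176
y1_1 = 316
cx_2 = 224
cy_2 = 76
r_2 = 36
x1_3 = 276
y1_3 = 68
cx_4 = 288
cy_4 = 124
x0_5 = 248
y0_5 = 256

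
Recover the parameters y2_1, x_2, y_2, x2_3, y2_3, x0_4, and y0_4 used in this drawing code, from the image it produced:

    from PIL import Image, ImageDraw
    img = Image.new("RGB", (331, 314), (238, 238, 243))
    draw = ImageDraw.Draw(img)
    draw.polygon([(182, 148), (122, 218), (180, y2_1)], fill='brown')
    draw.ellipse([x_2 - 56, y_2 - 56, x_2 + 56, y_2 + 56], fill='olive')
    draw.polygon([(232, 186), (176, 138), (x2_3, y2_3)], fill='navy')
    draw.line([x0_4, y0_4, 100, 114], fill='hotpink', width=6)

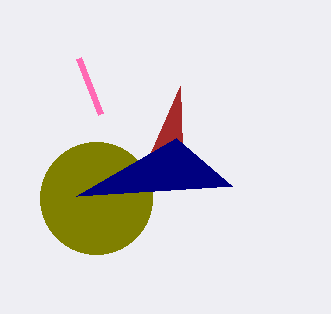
y2_1 = 86; x_2 = 96; y_2 = 198; x2_3 = 76; y2_3 = 196; x0_4 = 78; y0_4 = 58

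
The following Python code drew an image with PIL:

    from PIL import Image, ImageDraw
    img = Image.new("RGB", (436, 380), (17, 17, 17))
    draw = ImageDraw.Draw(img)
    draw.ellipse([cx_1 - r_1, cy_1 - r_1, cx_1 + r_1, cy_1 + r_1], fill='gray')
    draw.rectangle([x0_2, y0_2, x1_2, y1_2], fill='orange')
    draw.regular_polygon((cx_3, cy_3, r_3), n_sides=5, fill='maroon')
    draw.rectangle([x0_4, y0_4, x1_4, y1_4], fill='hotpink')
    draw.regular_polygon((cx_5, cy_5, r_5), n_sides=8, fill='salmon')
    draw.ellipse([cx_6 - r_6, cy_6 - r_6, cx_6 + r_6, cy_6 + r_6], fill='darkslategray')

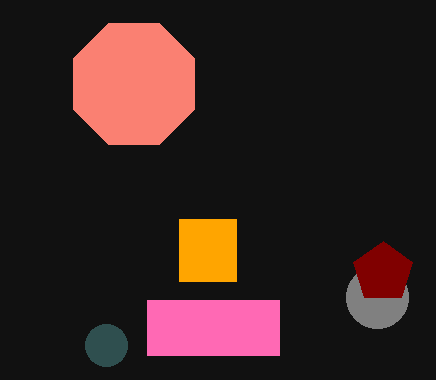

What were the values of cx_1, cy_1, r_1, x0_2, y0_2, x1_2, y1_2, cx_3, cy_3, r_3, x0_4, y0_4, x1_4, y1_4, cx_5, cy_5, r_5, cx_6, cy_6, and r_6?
cx_1 = 377, cy_1 = 297, r_1 = 31, x0_2 = 179, y0_2 = 219, x1_2 = 236, y1_2 = 281, cx_3 = 383, cy_3 = 272, r_3 = 31, x0_4 = 147, y0_4 = 300, x1_4 = 279, y1_4 = 355, cx_5 = 134, cy_5 = 84, r_5 = 66, cx_6 = 106, cy_6 = 345, r_6 = 21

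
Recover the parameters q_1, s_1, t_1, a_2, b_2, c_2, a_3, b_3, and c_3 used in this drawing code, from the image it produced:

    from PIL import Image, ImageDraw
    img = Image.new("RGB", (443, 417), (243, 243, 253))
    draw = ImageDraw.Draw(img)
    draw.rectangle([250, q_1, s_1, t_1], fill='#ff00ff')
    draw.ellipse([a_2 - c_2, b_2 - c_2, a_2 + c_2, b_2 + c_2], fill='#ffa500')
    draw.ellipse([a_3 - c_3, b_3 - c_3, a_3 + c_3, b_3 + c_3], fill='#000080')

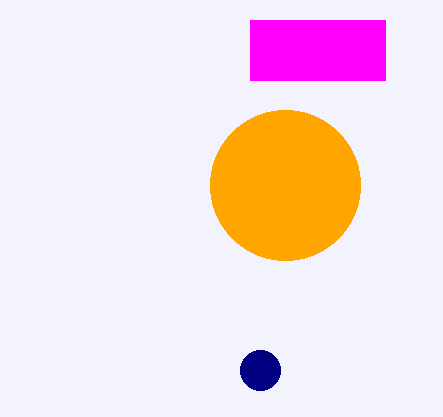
q_1 = 20; s_1 = 385; t_1 = 80; a_2 = 285; b_2 = 185; c_2 = 75; a_3 = 260; b_3 = 370; c_3 = 20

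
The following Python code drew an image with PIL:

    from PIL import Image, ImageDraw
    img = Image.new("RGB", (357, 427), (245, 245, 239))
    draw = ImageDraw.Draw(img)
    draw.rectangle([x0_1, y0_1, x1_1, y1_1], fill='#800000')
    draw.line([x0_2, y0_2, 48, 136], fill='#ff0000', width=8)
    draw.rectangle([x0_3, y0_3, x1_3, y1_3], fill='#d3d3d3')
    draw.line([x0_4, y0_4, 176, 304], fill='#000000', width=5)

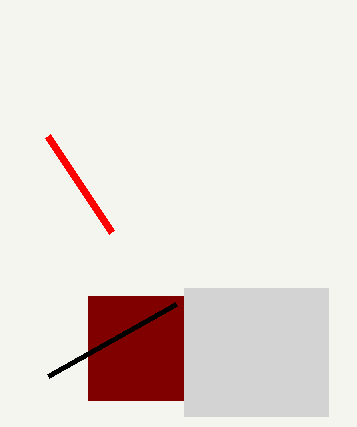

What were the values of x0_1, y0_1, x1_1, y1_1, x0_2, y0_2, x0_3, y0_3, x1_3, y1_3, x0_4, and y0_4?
x0_1 = 88, y0_1 = 296, x1_1 = 184, y1_1 = 400, x0_2 = 112, y0_2 = 232, x0_3 = 184, y0_3 = 288, x1_3 = 328, y1_3 = 416, x0_4 = 48, y0_4 = 376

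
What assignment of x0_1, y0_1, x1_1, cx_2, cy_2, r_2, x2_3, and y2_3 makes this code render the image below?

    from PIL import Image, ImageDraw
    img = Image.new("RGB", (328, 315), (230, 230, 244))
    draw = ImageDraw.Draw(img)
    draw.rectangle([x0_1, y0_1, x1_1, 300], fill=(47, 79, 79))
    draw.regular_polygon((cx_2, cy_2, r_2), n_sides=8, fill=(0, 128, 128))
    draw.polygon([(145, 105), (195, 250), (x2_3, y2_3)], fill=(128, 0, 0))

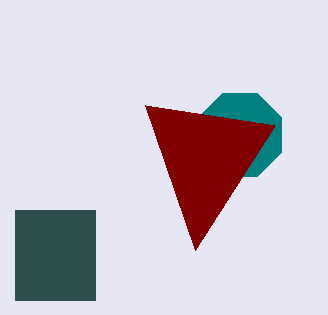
x0_1 = 15
y0_1 = 210
x1_1 = 95
cx_2 = 240
cy_2 = 135
r_2 = 45
x2_3 = 275
y2_3 = 125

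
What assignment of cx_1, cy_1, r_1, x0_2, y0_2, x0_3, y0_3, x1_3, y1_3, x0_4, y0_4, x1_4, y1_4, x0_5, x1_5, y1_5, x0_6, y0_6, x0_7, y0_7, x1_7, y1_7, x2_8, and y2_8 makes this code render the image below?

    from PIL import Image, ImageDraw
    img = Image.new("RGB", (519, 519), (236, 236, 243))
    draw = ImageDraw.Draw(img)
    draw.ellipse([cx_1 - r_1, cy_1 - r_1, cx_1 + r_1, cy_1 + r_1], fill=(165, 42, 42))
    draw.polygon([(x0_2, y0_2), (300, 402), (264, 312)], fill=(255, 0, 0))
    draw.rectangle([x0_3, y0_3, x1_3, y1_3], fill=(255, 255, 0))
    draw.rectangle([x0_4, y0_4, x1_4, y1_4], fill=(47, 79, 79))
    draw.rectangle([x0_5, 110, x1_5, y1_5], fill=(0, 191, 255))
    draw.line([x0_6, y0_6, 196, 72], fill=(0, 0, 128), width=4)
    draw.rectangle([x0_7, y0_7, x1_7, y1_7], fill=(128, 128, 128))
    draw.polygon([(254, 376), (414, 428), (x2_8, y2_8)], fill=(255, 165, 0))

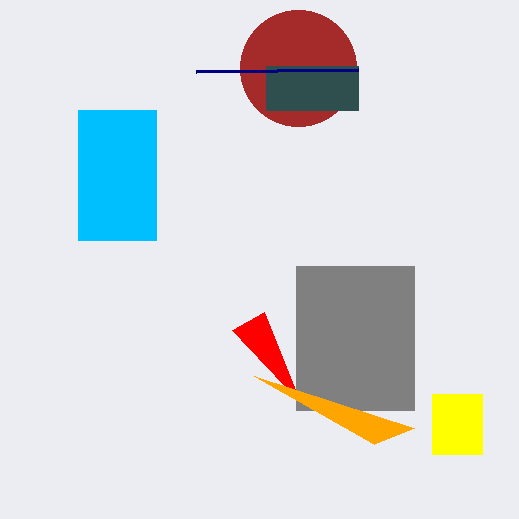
cx_1 = 298, cy_1 = 68, r_1 = 58, x0_2 = 232, y0_2 = 330, x0_3 = 432, y0_3 = 394, x1_3 = 482, y1_3 = 454, x0_4 = 266, y0_4 = 66, x1_4 = 358, y1_4 = 110, x0_5 = 78, x1_5 = 156, y1_5 = 240, x0_6 = 358, y0_6 = 70, x0_7 = 296, y0_7 = 266, x1_7 = 414, y1_7 = 410, x2_8 = 374, y2_8 = 444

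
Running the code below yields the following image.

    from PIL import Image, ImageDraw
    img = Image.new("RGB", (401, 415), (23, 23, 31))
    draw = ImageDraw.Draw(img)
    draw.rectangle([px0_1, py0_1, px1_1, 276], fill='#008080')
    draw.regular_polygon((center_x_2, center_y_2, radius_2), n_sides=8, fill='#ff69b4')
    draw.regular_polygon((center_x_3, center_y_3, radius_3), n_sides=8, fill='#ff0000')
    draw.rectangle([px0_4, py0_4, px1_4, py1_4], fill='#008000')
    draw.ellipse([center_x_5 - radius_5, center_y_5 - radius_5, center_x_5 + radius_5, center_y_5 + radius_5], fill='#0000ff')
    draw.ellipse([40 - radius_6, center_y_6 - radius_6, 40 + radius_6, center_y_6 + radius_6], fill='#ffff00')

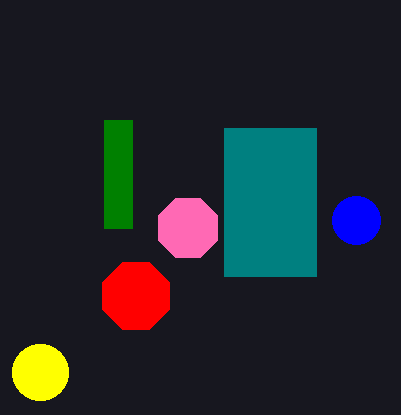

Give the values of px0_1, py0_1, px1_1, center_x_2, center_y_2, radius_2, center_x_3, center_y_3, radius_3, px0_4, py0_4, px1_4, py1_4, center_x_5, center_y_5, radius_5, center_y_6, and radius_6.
px0_1 = 224, py0_1 = 128, px1_1 = 316, center_x_2 = 188, center_y_2 = 228, radius_2 = 32, center_x_3 = 136, center_y_3 = 296, radius_3 = 36, px0_4 = 104, py0_4 = 120, px1_4 = 132, py1_4 = 228, center_x_5 = 356, center_y_5 = 220, radius_5 = 24, center_y_6 = 372, radius_6 = 28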